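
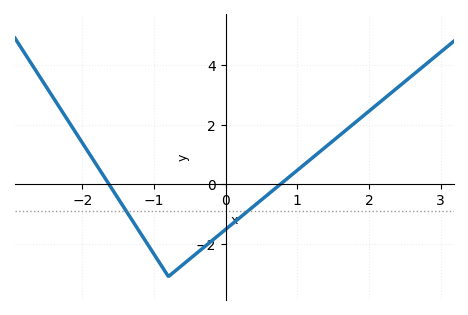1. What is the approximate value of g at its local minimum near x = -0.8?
-3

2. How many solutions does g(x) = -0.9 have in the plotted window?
2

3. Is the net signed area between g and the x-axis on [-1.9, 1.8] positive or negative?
negative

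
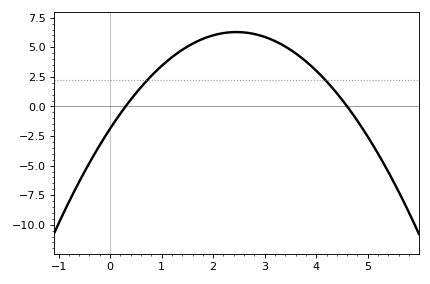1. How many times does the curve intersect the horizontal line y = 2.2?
2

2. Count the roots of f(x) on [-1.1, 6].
2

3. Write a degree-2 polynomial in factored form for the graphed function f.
y = -1.36(x - 0.3)(x - 4.6)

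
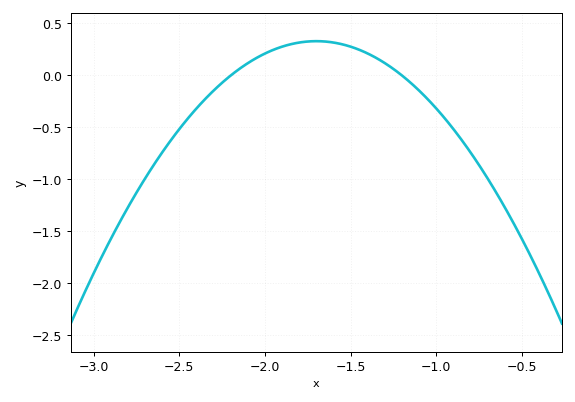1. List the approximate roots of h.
-2.2, -1.2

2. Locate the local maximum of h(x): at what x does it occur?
-1.7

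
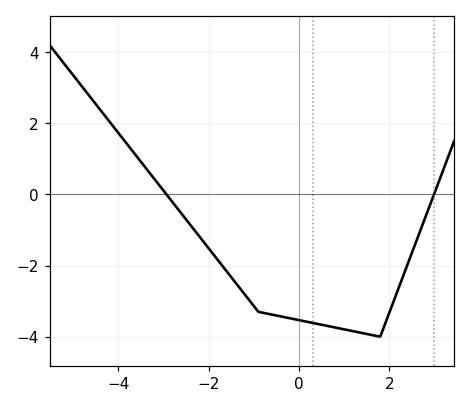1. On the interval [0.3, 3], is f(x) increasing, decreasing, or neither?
neither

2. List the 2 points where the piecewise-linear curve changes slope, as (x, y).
(-0.9, -3.3); (1.8, -4)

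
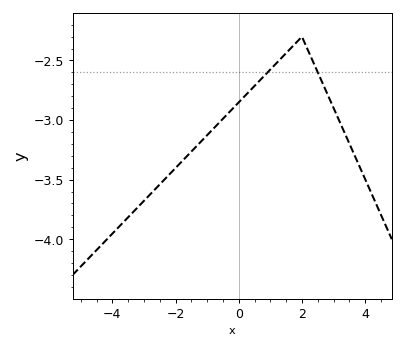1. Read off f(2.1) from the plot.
-2.36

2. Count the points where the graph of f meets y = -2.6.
2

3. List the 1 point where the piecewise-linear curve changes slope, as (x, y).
(2, -2.3)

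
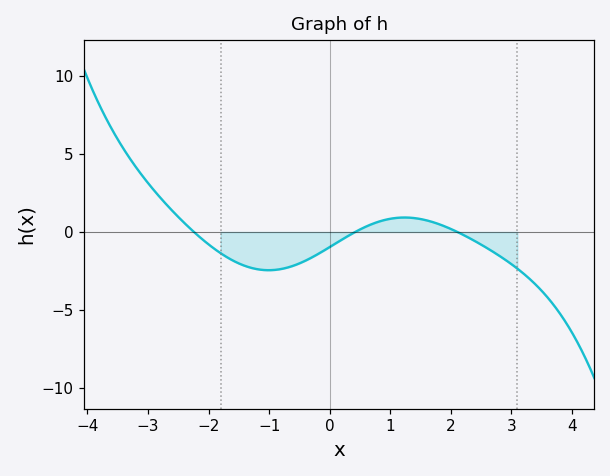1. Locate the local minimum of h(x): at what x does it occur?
-1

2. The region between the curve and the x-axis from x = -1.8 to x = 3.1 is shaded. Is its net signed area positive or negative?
negative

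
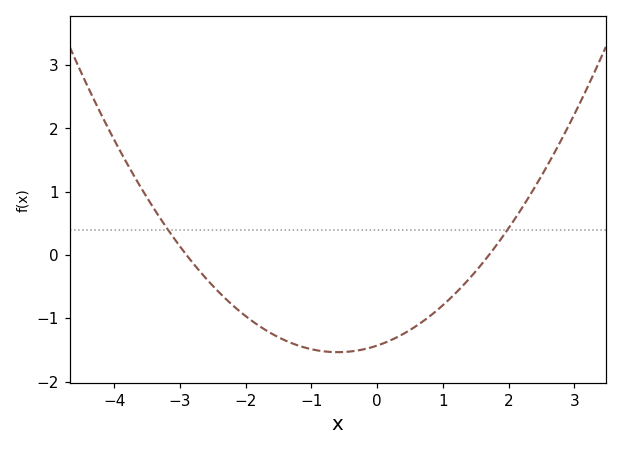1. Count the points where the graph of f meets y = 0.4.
2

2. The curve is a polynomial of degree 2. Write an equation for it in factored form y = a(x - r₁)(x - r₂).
y = 0.29(x + 2.9)(x - 1.7)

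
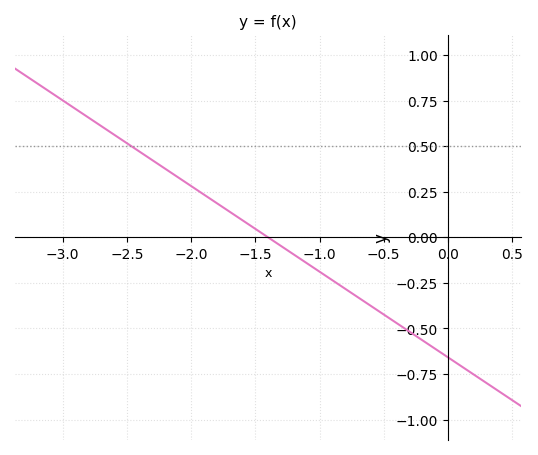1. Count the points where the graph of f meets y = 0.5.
1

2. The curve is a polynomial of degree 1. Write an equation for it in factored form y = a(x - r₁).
y = -0.47(x + 1.4)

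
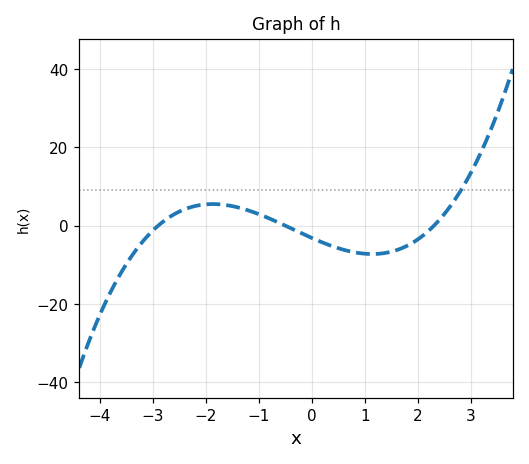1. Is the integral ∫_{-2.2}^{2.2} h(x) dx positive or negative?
negative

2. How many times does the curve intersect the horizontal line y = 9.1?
1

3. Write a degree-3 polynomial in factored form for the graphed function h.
y = 0.94(x + 2.9)(x + 0.5)(x - 2.3)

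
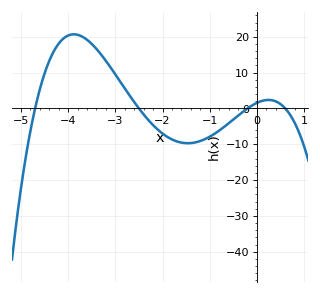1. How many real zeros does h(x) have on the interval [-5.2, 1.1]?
4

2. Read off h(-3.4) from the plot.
16.6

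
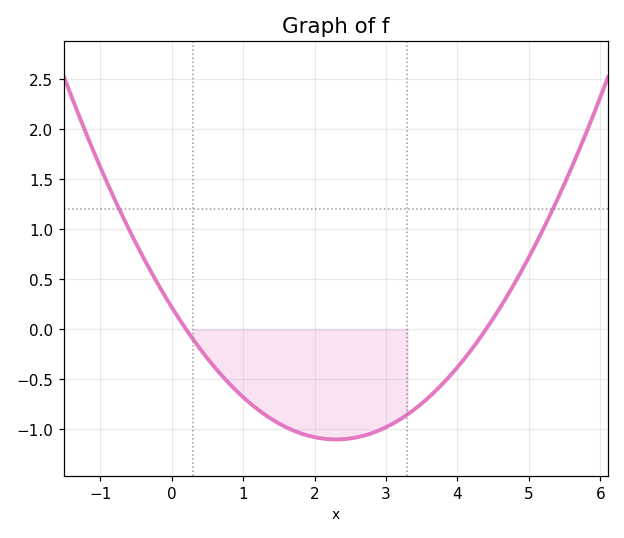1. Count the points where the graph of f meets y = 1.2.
2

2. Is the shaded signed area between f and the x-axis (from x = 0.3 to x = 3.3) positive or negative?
negative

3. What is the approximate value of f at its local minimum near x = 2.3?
-1.1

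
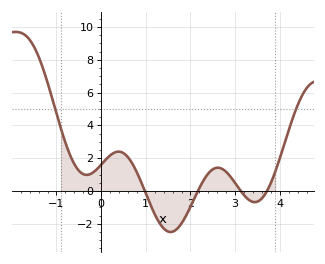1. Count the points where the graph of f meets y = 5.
2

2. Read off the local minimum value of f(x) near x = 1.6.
-2.51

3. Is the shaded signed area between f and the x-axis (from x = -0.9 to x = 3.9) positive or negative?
positive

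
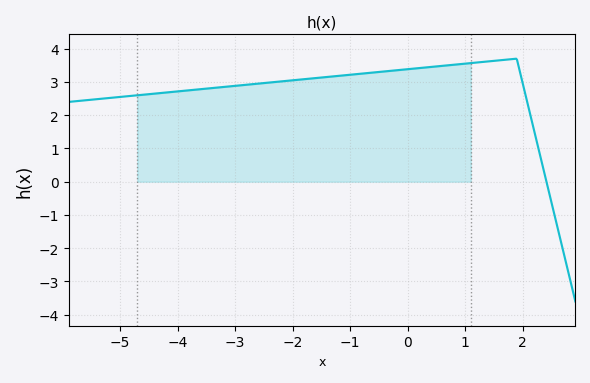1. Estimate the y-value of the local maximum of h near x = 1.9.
3.7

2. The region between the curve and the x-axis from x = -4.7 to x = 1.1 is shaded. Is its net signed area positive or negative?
positive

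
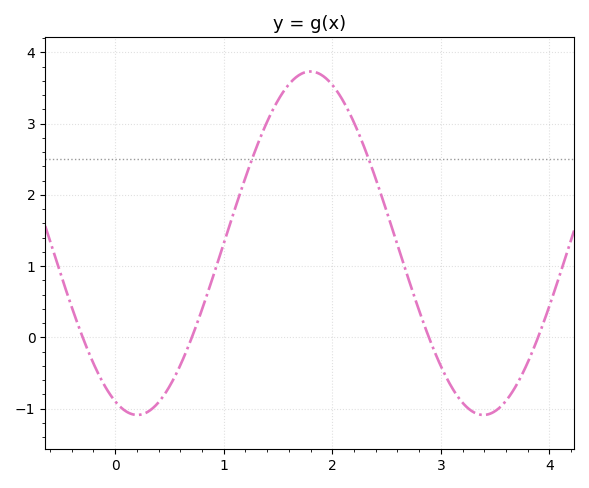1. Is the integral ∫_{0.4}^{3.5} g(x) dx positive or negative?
positive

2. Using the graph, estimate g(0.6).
-0.4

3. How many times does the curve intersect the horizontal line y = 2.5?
2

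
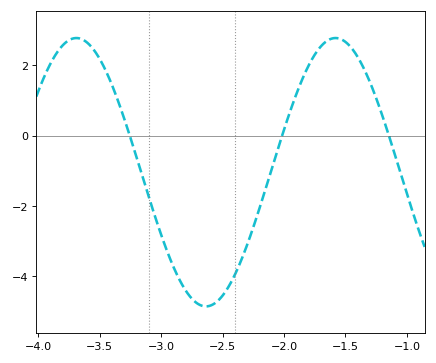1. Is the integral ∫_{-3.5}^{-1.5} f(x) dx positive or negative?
negative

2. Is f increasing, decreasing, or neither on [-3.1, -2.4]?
neither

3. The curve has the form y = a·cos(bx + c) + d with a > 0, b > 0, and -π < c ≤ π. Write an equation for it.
y = 3.82cos(3x - 1.6) - 1.04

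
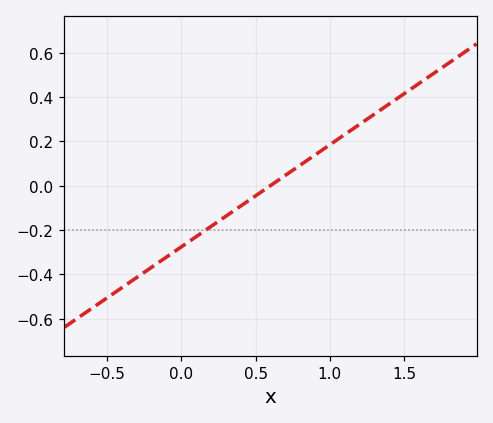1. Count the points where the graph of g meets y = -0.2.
1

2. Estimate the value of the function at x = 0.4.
-0.1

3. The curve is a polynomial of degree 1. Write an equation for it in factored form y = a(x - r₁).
y = 0.46(x - 0.6)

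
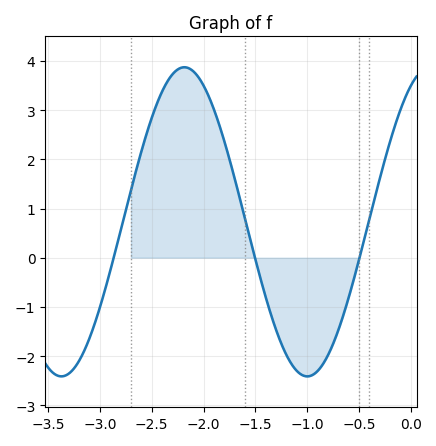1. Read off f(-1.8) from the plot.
2.37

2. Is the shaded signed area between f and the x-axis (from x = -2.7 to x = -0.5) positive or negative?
positive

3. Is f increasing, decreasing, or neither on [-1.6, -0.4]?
neither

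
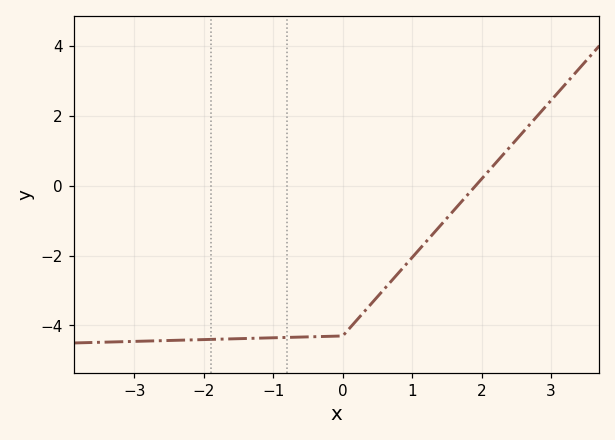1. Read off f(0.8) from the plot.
-2.5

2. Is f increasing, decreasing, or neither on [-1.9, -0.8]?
increasing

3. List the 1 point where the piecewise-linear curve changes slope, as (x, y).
(0, -4.3)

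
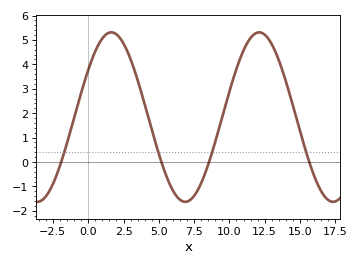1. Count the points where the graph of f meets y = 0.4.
4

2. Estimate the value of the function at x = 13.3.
4.5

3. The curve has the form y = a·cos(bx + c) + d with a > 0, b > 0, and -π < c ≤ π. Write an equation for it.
y = 3.47cos(0.6x - 0.98) + 1.84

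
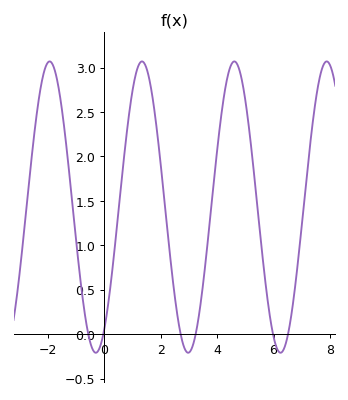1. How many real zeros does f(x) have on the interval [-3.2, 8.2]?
6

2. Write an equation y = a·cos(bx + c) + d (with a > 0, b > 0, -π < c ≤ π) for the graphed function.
y = 1.64cos(1.9x - 2.6) + 1.43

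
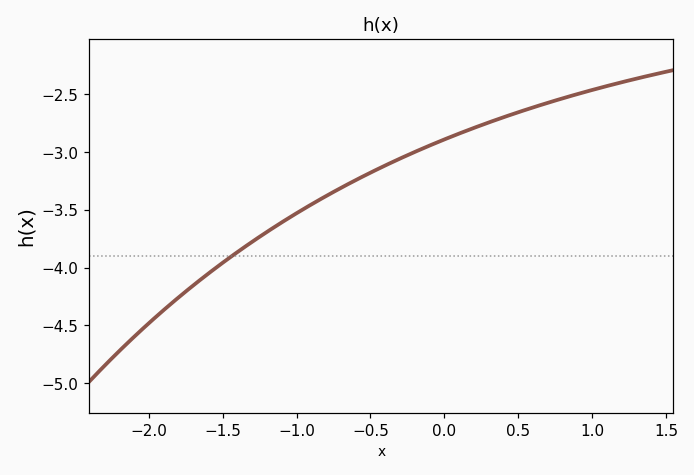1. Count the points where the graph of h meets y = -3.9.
1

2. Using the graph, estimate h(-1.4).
-3.85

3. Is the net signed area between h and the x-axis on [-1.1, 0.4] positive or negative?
negative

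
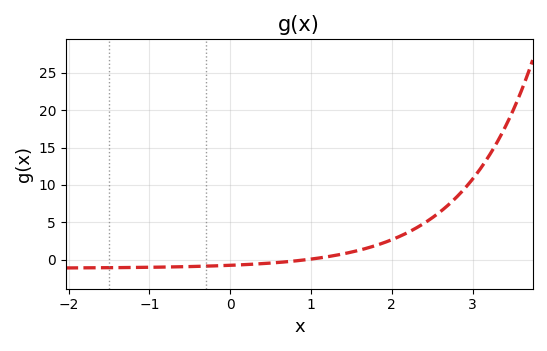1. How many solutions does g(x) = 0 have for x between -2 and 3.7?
1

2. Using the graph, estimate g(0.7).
-0.5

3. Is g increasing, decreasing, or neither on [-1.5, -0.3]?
increasing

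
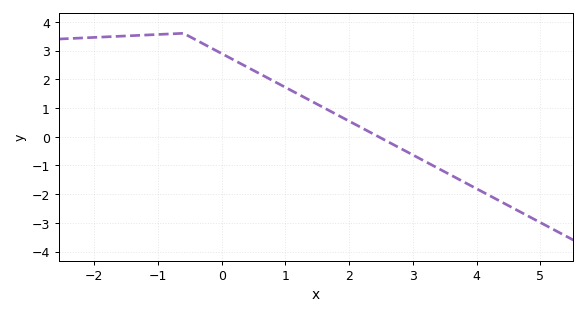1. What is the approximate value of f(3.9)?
-1.7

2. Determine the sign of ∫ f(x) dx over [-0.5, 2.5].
positive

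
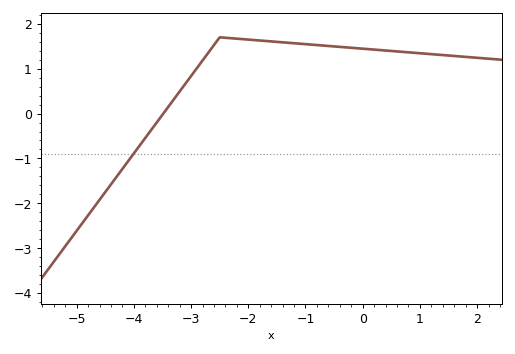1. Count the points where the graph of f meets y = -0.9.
1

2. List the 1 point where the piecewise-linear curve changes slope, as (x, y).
(-2.5, 1.7)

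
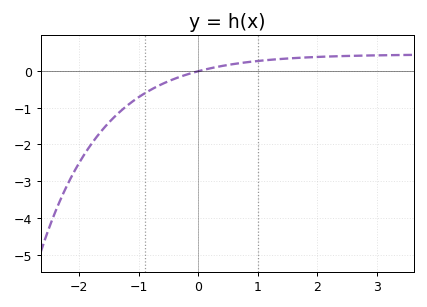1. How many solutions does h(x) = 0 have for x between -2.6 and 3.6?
1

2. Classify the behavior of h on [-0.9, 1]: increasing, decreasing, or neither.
increasing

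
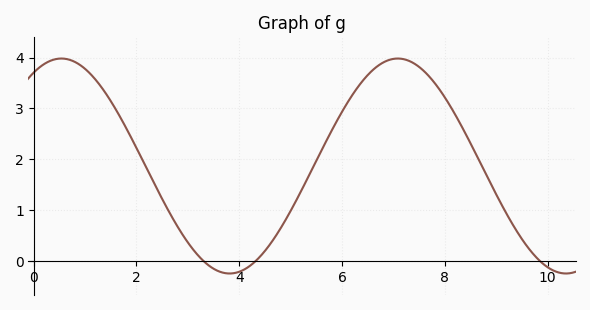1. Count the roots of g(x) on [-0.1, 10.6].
3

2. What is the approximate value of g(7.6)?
3.7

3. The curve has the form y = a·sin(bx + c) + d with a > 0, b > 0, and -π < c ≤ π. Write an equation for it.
y = 2.11sin(0.96x + 1.1) + 1.87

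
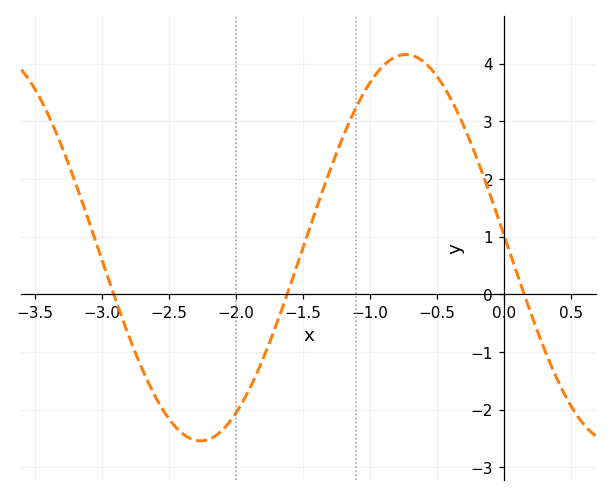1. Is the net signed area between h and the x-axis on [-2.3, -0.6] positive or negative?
positive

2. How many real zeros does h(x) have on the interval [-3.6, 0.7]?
3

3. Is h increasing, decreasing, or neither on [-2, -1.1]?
increasing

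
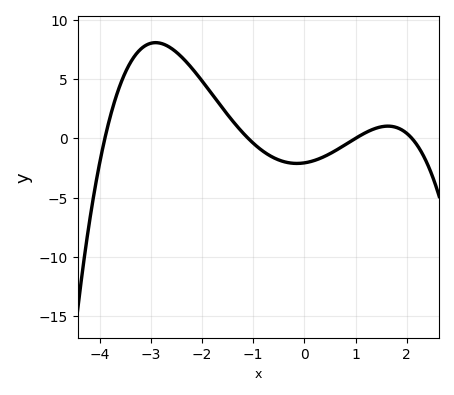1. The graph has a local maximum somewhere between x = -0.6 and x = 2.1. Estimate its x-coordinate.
1.6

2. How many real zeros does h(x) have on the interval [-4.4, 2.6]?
4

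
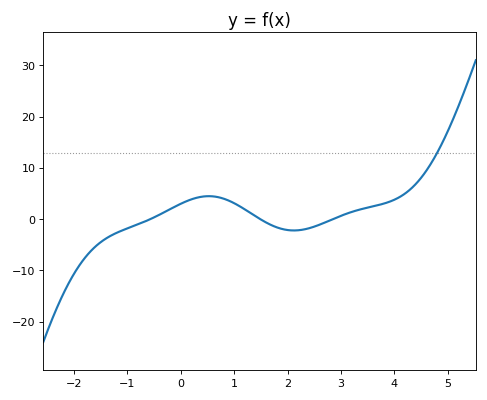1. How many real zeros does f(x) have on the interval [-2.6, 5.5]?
3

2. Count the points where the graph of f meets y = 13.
1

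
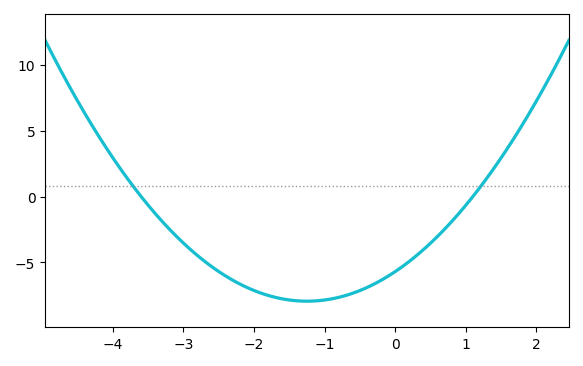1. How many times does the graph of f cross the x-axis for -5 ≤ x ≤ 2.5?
2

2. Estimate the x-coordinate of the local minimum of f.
-1.25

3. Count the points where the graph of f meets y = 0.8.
2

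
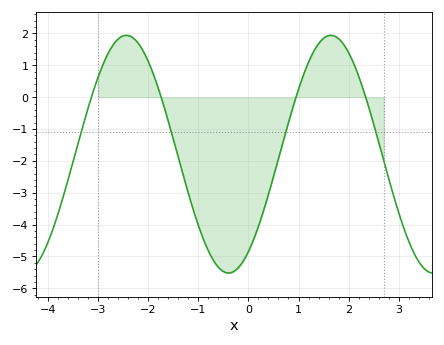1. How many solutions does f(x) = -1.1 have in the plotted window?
4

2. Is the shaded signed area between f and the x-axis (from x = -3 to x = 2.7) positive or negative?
negative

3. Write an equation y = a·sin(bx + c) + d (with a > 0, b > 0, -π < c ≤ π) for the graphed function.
y = 3.73sin(1.54x - 0.962) - 1.79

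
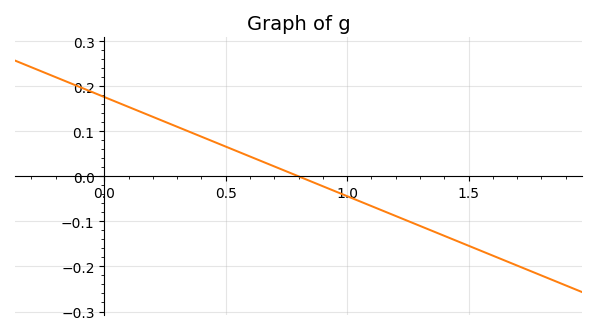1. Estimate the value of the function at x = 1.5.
-0.15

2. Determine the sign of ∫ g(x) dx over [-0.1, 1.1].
positive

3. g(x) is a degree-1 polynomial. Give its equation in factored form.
y = -0.22(x - 0.8)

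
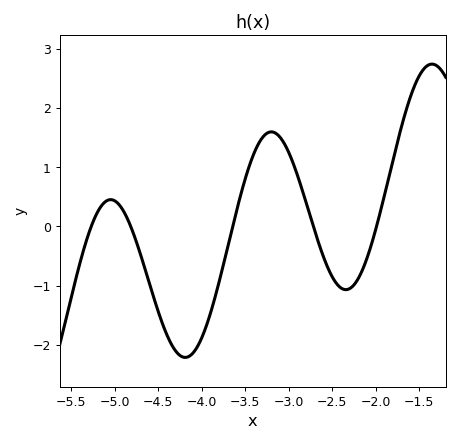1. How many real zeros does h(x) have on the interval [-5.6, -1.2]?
5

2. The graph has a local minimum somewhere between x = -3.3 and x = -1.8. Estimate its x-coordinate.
-2.3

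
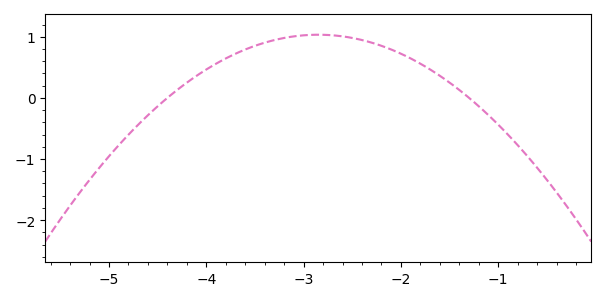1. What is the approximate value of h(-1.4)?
0.15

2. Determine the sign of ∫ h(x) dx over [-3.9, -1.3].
positive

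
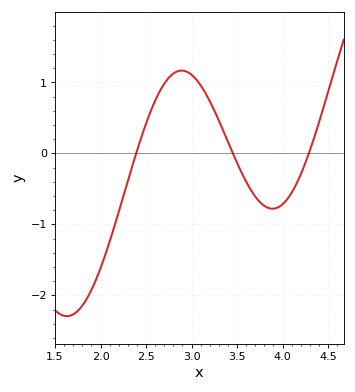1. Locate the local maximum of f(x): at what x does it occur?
2.9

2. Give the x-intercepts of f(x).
2.4, 3.45, 4.3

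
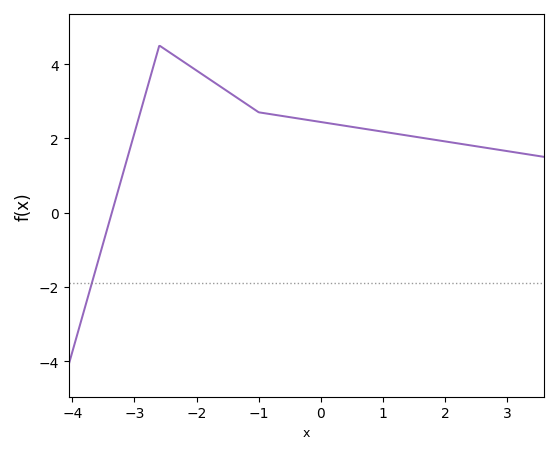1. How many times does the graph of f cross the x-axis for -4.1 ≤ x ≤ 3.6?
1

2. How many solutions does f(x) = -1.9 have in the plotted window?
1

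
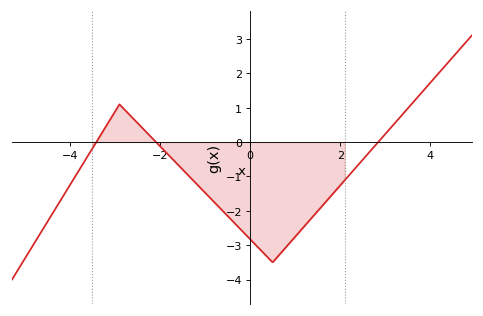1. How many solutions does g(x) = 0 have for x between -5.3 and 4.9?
3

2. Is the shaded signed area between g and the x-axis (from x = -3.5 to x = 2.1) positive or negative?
negative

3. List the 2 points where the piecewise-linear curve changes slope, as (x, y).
(-2.9, 1.1); (0.5, -3.5)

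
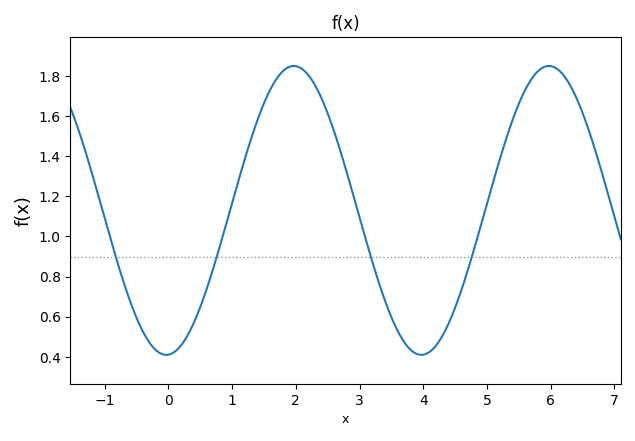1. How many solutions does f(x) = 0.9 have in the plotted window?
4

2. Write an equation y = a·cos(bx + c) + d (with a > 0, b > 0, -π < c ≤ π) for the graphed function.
y = 0.72cos(1.6x - 3.1) + 1.13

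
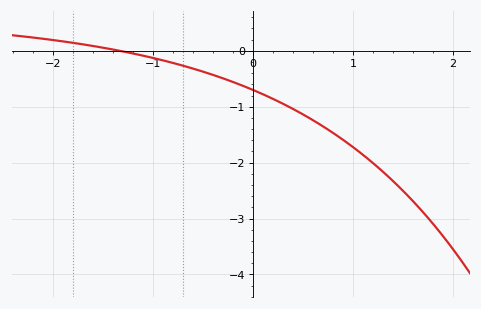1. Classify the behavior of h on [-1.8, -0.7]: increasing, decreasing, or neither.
decreasing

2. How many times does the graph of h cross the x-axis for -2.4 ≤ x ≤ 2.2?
1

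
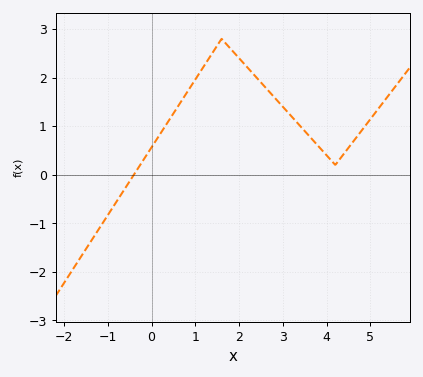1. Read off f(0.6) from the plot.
1.4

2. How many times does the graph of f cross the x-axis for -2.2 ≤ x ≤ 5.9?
1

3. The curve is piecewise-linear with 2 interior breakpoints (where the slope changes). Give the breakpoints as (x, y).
(1.6, 2.8); (4.2, 0.2)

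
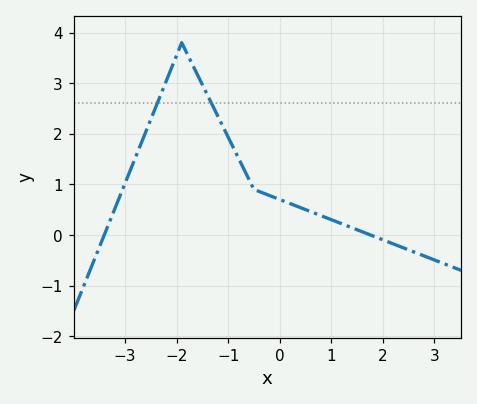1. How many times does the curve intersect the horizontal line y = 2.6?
2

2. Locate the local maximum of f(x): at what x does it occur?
-1.8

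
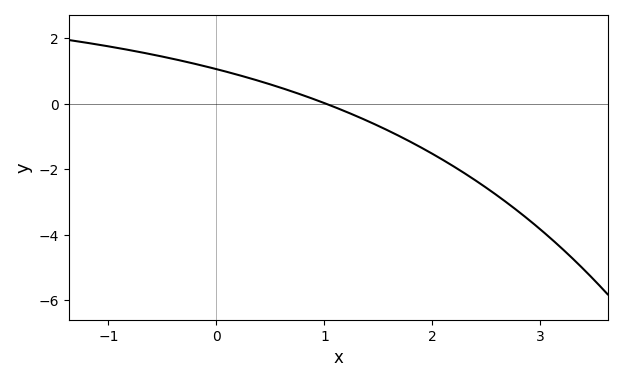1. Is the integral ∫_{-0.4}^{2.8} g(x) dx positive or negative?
negative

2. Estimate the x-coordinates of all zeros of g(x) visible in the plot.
1.02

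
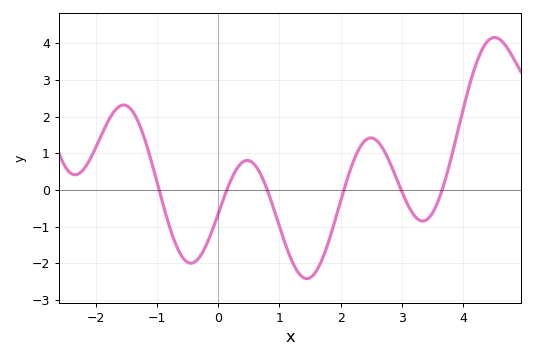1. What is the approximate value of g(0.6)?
0.674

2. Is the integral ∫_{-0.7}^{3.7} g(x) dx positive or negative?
negative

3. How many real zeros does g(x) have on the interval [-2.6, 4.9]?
6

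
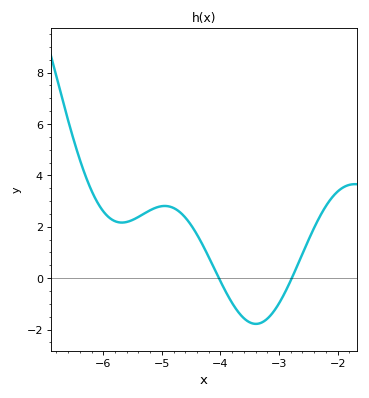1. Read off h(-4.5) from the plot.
2.06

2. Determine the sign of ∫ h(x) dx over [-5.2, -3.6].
positive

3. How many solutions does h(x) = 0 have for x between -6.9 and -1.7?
2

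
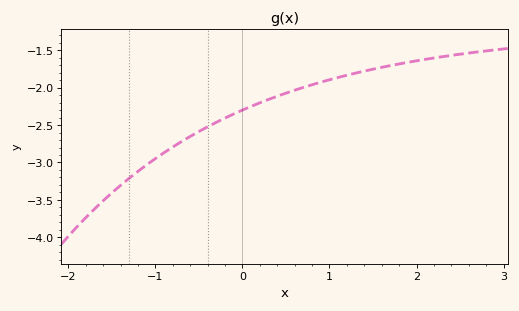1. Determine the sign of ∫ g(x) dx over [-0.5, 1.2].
negative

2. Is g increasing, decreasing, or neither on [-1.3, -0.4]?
increasing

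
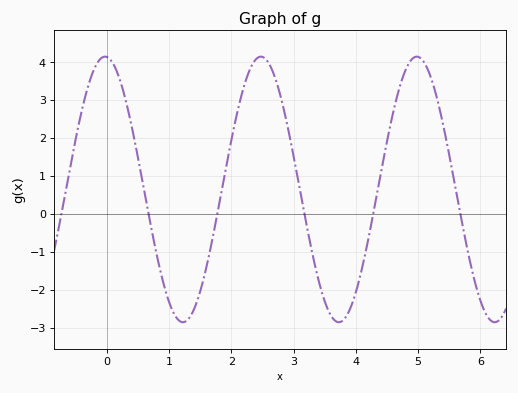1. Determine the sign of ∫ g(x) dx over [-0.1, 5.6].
positive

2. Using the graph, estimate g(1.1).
-2.69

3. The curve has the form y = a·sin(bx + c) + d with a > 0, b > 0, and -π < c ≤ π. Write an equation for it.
y = 3.5sin(2.51x + 1.64) + 0.64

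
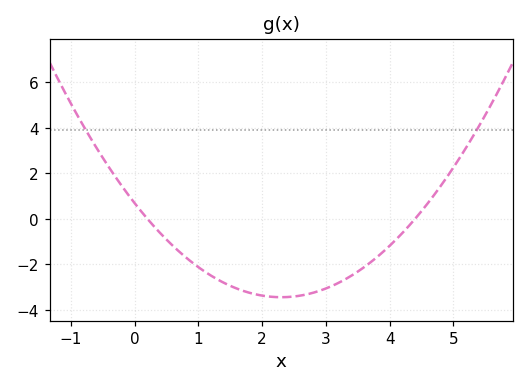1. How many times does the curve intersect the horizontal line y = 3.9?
2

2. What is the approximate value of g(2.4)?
-3.43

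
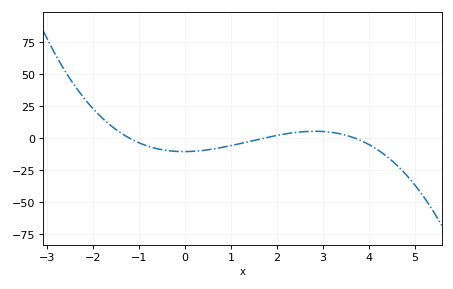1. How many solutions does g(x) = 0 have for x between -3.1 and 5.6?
3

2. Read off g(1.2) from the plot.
-4.14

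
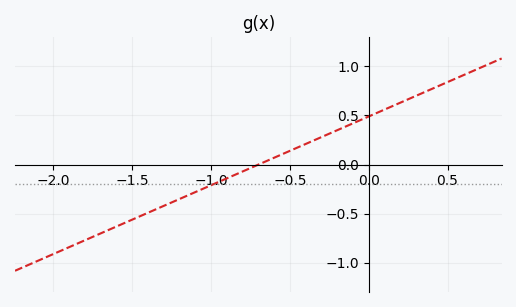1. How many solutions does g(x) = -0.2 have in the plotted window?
1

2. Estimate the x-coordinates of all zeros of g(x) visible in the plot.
-0.7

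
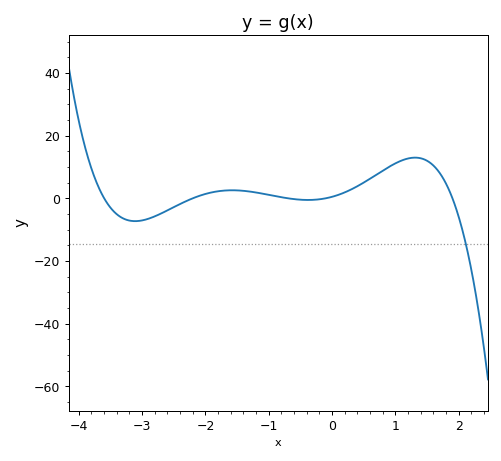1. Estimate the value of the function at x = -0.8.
0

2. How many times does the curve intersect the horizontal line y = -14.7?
1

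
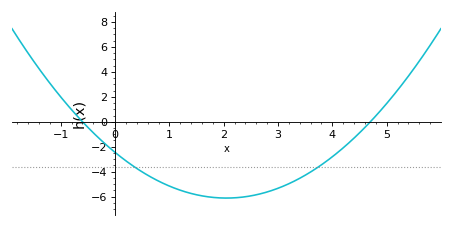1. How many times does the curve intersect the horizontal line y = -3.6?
2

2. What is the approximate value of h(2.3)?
-6.06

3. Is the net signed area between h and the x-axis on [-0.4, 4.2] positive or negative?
negative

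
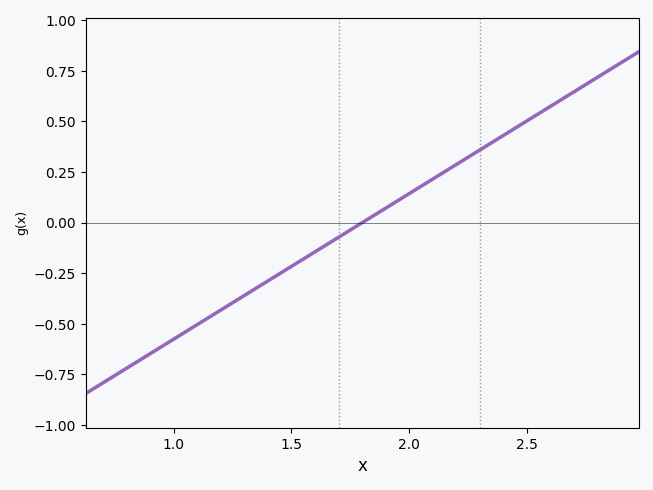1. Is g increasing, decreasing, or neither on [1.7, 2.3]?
increasing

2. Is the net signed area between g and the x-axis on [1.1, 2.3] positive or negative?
negative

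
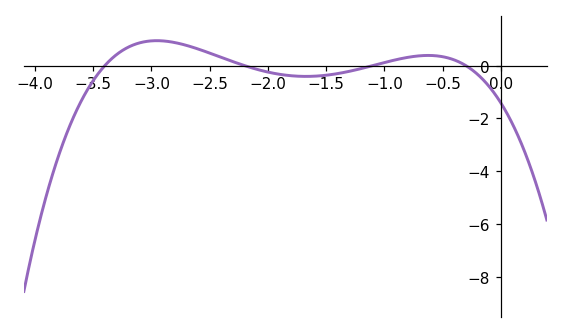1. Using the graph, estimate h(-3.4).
0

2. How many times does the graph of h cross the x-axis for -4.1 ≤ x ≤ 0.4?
4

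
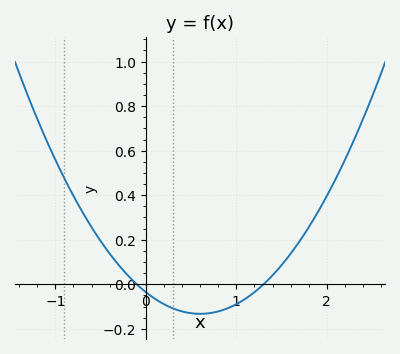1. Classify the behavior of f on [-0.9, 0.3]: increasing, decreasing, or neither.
decreasing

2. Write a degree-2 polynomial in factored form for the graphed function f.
y = 0.27(x + 0.1)(x - 1.3)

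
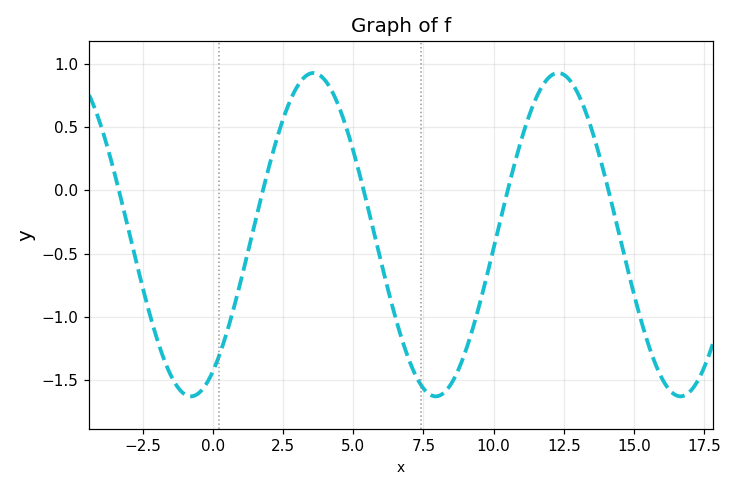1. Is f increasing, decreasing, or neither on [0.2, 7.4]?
neither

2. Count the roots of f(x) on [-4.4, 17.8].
5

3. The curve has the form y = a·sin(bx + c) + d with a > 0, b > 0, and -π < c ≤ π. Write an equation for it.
y = 1.28sin(0.72x - 1) - 0.35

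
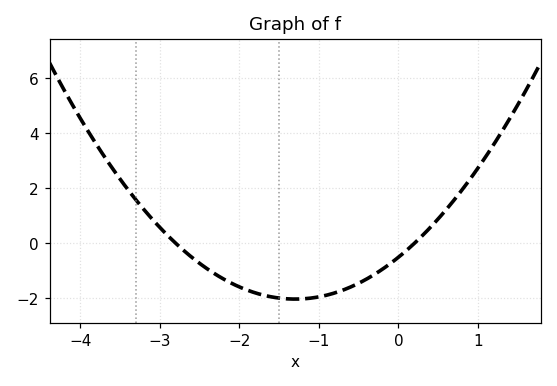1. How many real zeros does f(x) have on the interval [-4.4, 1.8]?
2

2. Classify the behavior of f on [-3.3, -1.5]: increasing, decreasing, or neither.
decreasing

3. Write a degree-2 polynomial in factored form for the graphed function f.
y = 0.9(x + 2.8)(x - 0.2)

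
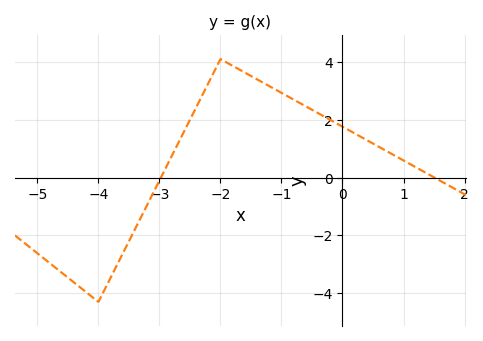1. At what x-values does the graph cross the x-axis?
-3, 1.5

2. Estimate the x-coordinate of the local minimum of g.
-4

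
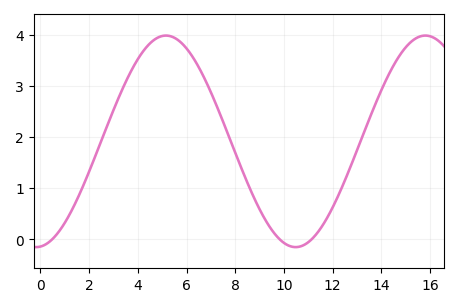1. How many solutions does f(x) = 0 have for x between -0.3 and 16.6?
3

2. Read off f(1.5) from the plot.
0.8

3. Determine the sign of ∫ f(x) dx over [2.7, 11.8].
positive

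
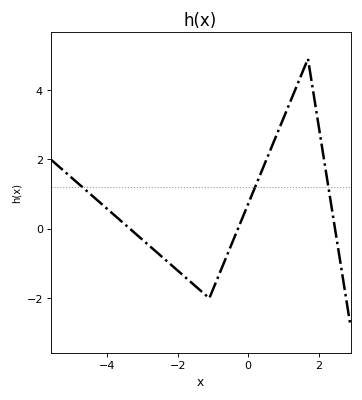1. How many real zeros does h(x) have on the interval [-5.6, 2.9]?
3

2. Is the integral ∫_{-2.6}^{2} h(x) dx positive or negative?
positive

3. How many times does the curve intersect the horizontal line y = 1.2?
3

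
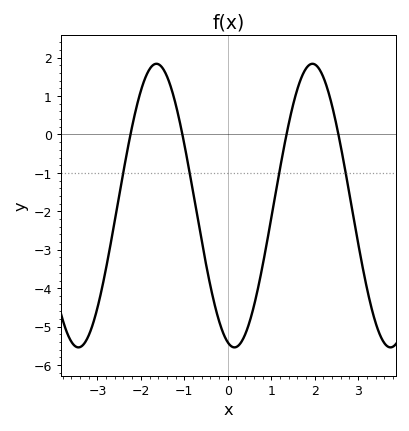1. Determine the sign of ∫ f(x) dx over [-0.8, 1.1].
negative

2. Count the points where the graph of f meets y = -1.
4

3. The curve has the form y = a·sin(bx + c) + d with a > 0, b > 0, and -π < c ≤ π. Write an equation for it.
y = 3.69sin(1.8x - 1.8) - 1.85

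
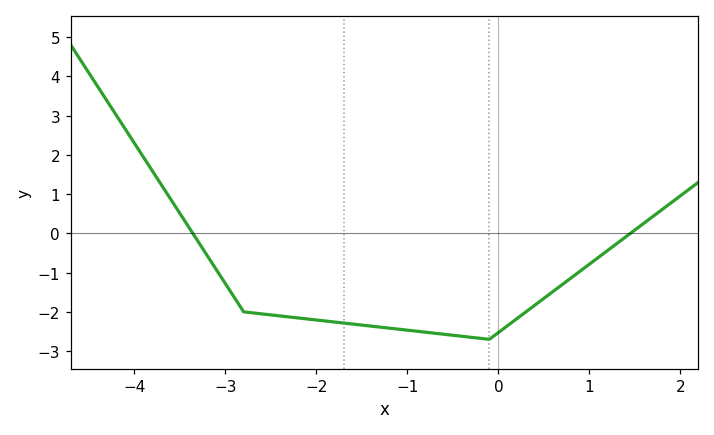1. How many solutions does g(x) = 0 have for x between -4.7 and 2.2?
2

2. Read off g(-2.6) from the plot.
-2.1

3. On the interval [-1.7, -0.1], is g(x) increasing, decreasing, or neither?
decreasing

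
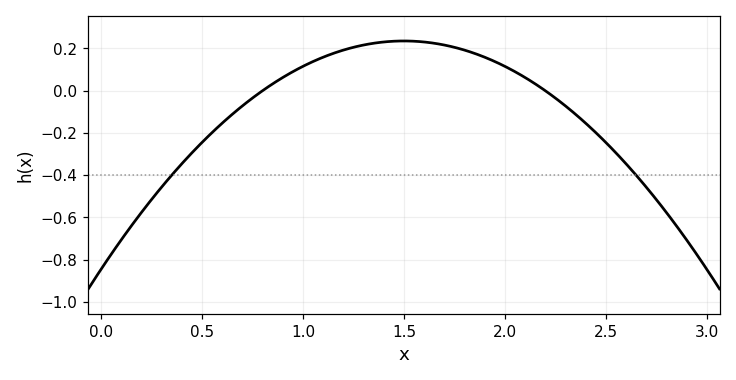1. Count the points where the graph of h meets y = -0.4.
2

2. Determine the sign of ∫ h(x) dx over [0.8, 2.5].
positive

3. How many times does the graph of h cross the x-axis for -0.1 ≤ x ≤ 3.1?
2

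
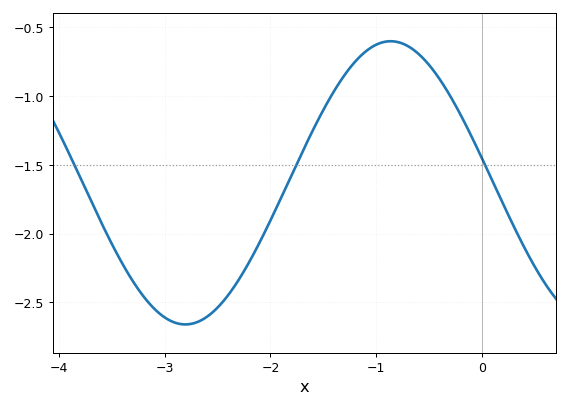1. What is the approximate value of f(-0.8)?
-0.606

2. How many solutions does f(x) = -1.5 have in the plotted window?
3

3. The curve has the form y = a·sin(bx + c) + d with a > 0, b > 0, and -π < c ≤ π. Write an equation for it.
y = 1.03sin(1.62x + 2.97) - 1.63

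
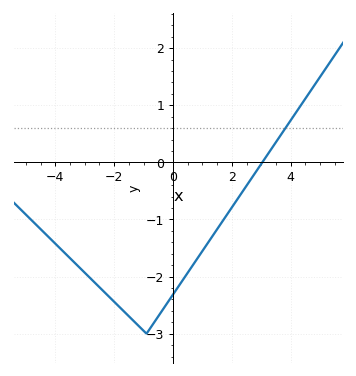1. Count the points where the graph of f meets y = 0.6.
1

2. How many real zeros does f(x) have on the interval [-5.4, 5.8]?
1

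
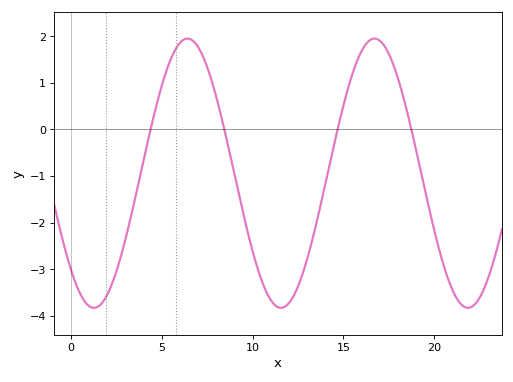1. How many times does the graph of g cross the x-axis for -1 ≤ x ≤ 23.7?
4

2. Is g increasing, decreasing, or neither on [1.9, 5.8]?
increasing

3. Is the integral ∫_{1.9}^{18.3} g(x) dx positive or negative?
negative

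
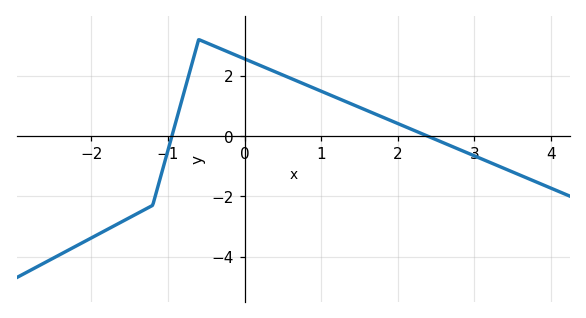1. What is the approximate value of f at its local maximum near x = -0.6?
3.2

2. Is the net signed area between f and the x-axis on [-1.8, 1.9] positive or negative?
positive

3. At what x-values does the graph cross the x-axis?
-0.9, 2.4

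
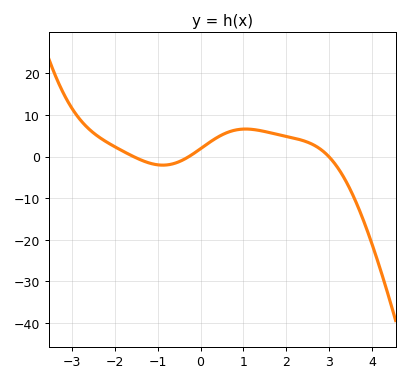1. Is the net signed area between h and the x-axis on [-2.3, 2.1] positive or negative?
positive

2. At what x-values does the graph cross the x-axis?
-1.56, -0.27, 2.99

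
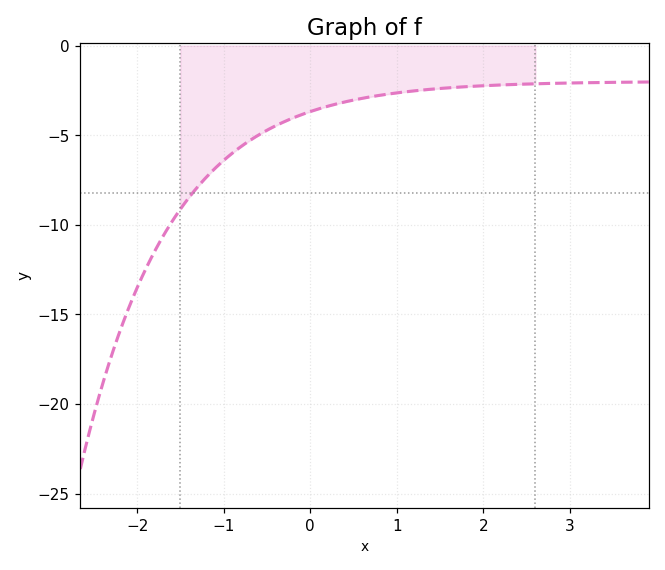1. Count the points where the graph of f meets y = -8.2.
1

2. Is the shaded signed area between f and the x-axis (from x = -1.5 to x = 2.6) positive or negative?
negative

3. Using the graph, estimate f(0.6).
-3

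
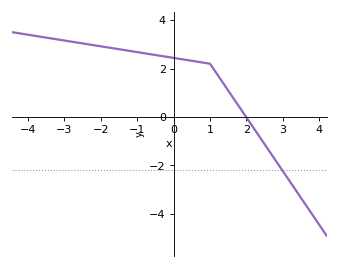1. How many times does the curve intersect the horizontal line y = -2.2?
1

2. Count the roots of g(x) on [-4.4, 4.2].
1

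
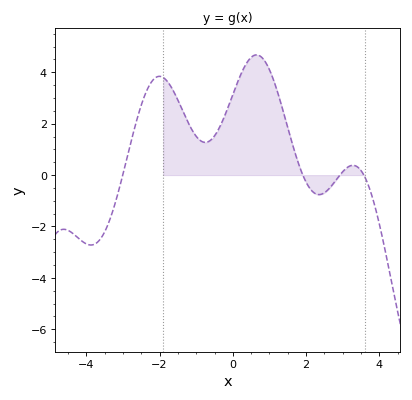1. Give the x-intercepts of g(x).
-3, 2, 3, 3.6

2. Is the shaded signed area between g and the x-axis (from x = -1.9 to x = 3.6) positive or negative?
positive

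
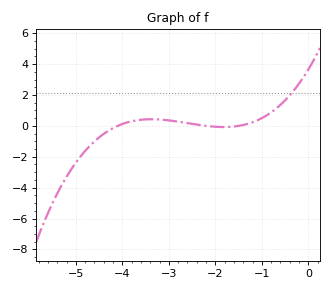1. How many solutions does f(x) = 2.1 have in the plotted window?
1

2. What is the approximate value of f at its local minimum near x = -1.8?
-0.075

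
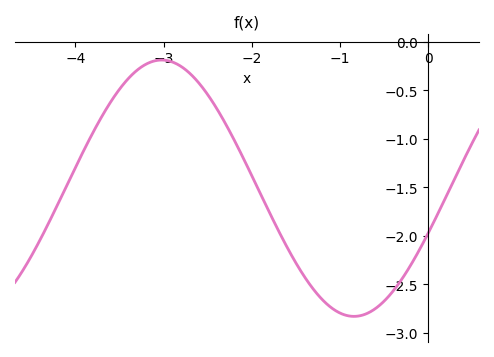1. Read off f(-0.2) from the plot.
-2.31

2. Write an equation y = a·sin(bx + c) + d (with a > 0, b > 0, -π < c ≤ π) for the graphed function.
y = 1.32sin(1.44x - 0.36) - 1.51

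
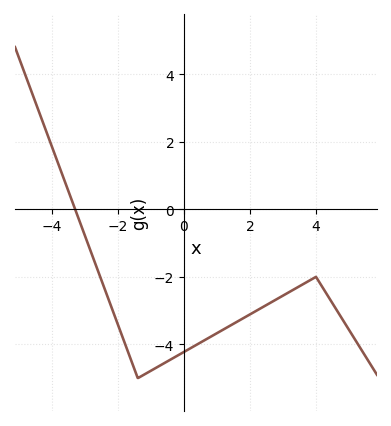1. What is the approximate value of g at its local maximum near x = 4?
-2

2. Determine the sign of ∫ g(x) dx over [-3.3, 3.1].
negative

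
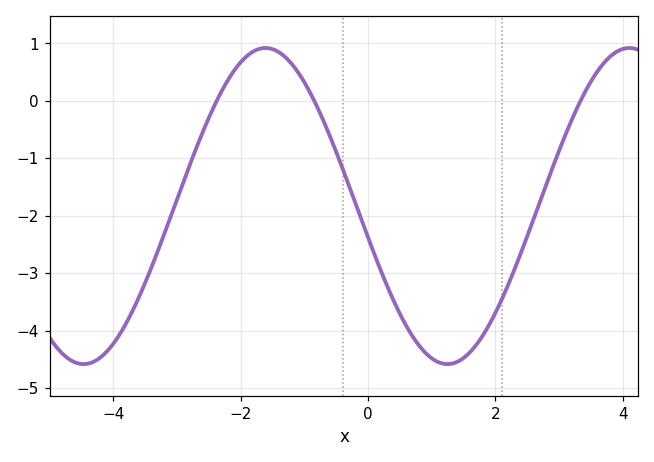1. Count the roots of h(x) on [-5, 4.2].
3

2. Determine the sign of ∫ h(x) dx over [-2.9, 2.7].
negative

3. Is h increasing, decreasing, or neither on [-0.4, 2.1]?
neither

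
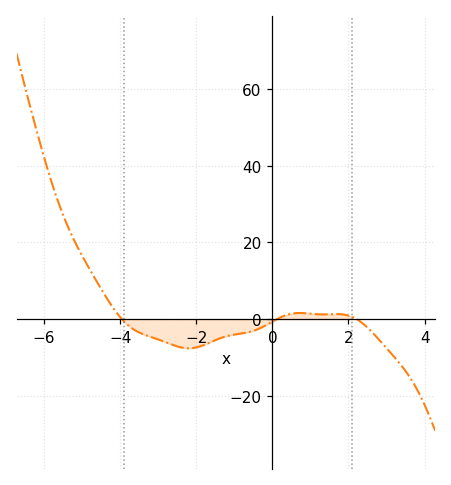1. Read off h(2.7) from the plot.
-4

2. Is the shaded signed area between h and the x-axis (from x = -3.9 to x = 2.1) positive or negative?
negative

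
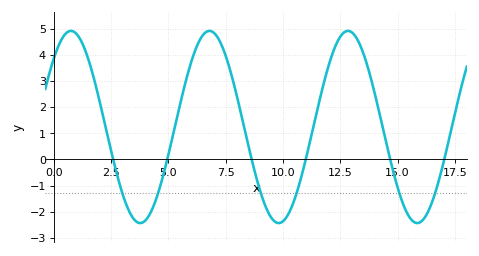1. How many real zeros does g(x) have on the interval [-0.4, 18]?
6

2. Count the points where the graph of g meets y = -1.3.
6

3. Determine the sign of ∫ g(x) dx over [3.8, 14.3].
positive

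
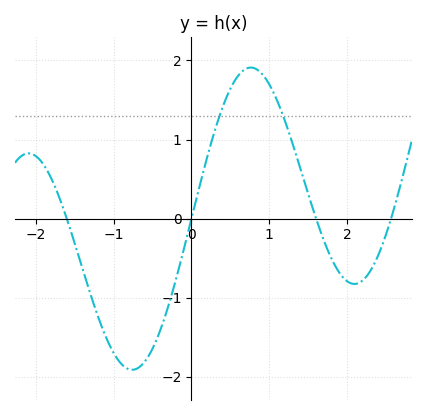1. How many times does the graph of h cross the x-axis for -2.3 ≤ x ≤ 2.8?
4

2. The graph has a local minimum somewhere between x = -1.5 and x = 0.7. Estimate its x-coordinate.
-0.8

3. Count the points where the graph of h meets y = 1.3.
2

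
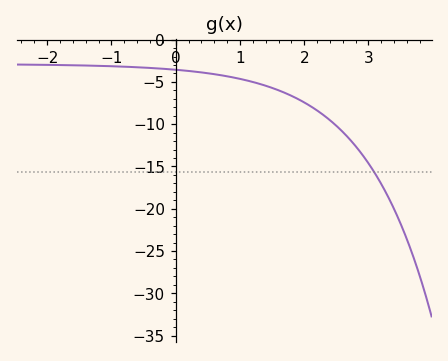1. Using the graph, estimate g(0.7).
-4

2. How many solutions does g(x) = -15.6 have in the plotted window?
1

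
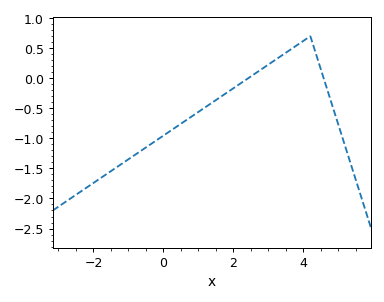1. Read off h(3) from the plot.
0.227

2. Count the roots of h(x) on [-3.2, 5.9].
2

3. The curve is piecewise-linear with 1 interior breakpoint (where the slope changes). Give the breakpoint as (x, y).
(4.2, 0.7)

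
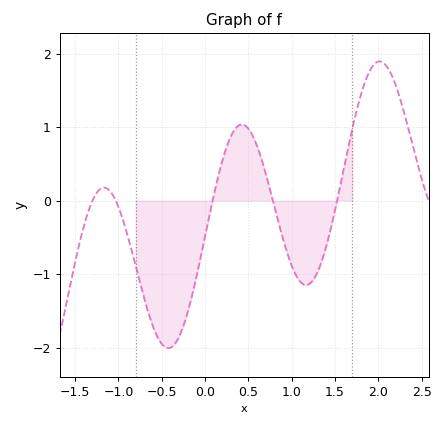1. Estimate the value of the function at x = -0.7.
-1.3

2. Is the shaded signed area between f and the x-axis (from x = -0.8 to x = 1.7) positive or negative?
negative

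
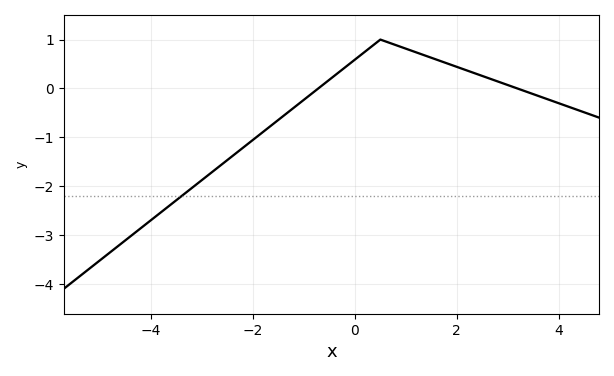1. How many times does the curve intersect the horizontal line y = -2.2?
1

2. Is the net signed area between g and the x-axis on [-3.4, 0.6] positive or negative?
negative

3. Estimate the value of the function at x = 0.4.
0.918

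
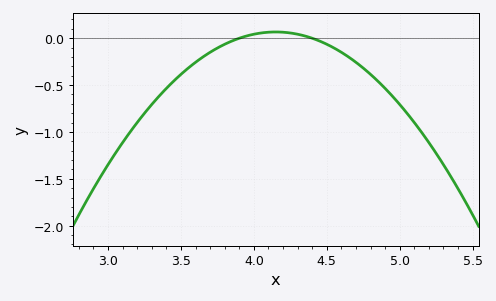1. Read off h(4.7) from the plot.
-0.25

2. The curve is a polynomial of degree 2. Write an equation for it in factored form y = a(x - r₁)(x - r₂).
y = -1.07(x - 3.9)(x - 4.4)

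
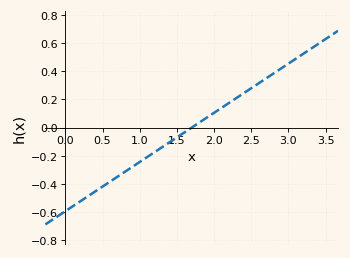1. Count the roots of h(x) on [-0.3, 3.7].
1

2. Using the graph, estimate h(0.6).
-0.385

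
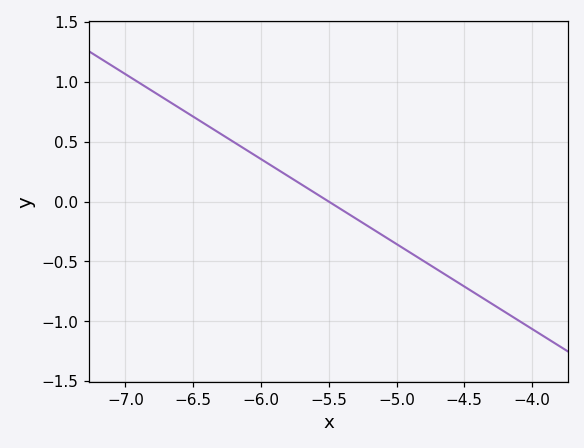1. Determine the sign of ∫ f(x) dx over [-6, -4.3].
negative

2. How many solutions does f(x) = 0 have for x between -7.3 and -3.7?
1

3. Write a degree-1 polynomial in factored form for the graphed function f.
y = -0.71(x + 5.5)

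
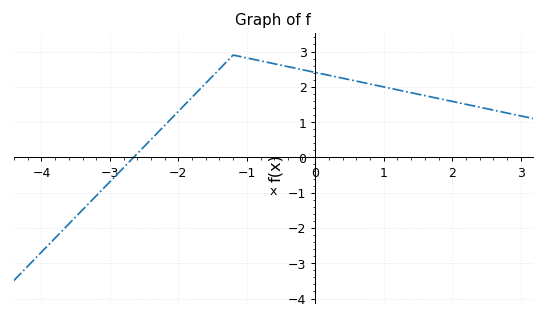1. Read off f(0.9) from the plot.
2.04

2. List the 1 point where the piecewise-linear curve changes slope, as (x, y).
(-1.2, 2.9)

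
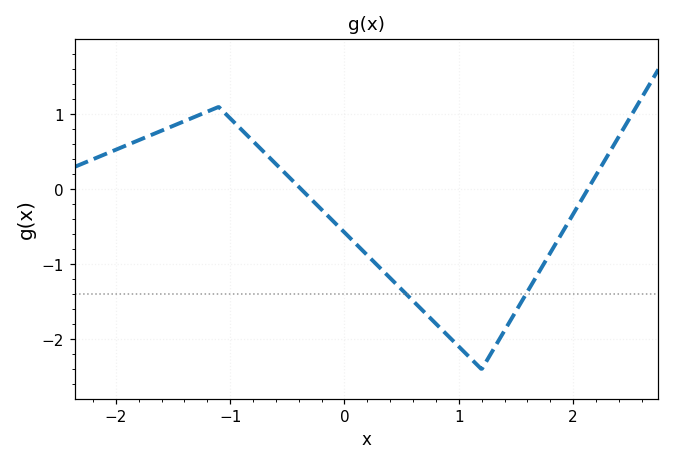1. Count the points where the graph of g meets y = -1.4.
2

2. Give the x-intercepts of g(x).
-0.377, 2.13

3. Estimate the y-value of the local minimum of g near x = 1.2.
-2.4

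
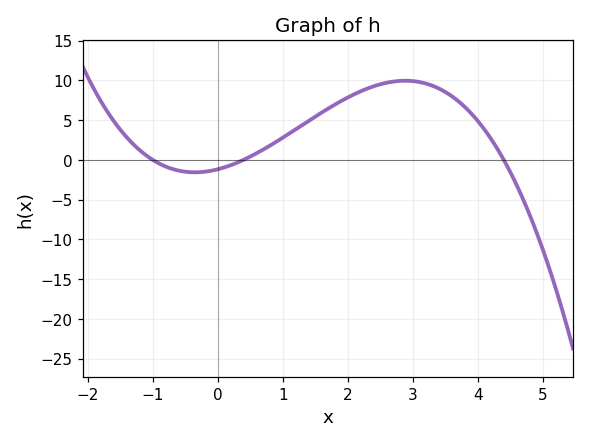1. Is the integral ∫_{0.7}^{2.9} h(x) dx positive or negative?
positive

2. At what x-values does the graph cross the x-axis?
-1, 0.4, 4.4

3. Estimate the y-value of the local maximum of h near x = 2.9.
10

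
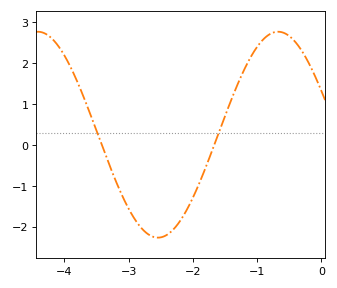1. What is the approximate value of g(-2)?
-1.3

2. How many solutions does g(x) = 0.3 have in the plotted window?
2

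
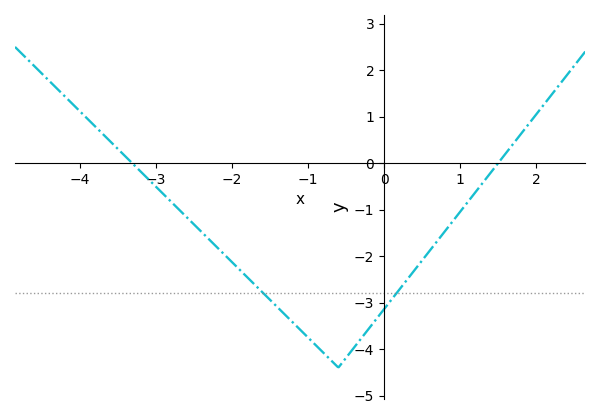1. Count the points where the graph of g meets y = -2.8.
2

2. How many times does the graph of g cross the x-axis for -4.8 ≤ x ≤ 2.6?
2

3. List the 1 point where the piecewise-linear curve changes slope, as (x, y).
(-0.6, -4.4)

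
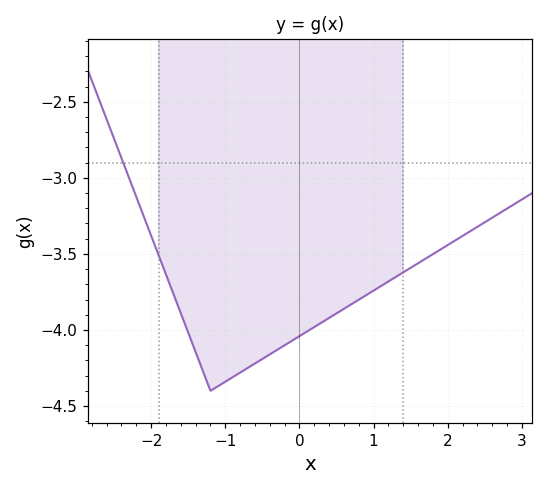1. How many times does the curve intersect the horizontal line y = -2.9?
1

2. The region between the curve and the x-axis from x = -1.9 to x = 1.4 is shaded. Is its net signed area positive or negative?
negative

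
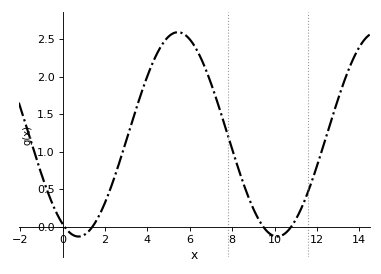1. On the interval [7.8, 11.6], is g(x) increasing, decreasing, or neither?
neither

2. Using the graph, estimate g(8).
1.05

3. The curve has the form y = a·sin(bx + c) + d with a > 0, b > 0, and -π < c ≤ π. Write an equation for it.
y = 1.36sin(0.67x - 2.1) + 1.23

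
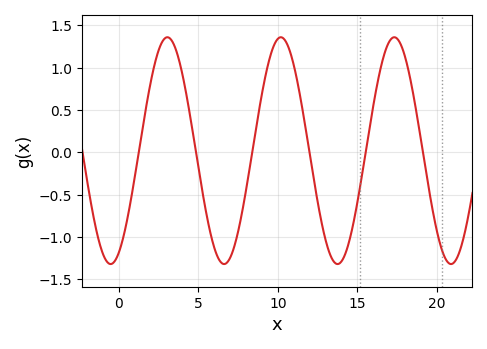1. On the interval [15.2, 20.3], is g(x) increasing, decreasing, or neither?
neither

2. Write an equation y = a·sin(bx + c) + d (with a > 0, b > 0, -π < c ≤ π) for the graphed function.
y = 1.34sin(0.88x - 1.11) + 0.02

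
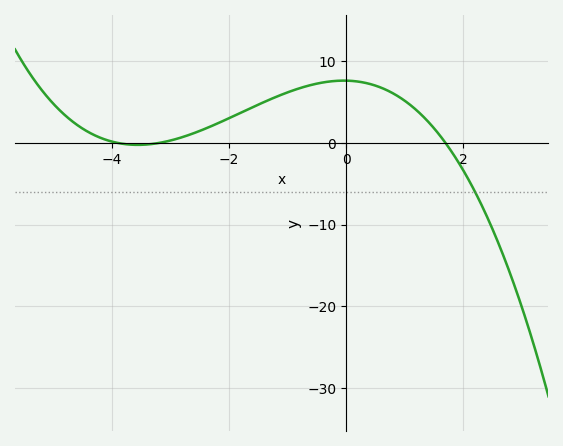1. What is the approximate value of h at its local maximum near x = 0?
8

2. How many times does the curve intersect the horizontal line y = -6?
1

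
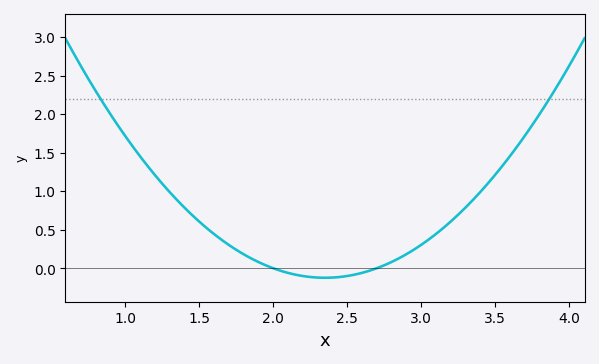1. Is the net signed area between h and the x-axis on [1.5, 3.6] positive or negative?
positive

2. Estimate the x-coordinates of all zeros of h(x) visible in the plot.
2, 2.7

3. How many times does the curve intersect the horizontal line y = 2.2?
2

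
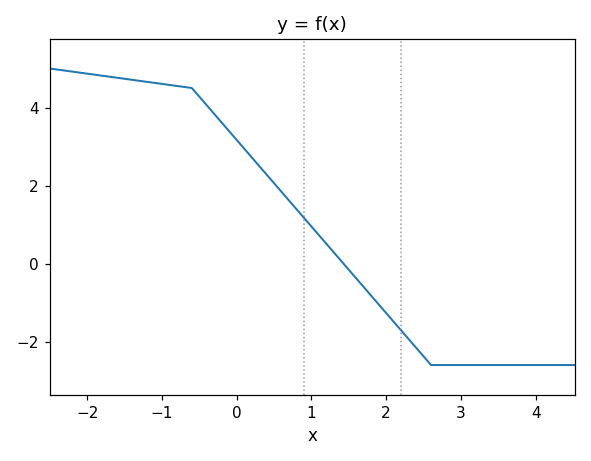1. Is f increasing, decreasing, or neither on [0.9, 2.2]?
decreasing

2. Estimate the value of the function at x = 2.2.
-1.71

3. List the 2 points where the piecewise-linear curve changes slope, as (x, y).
(-0.6, 4.5); (2.6, -2.6)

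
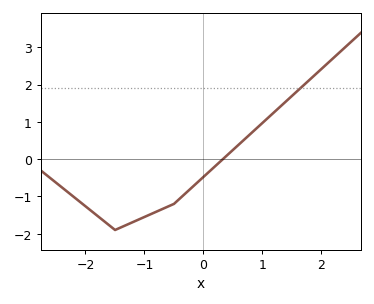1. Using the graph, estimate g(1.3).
1.4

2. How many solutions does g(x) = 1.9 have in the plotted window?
1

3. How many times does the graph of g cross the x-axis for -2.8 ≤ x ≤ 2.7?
1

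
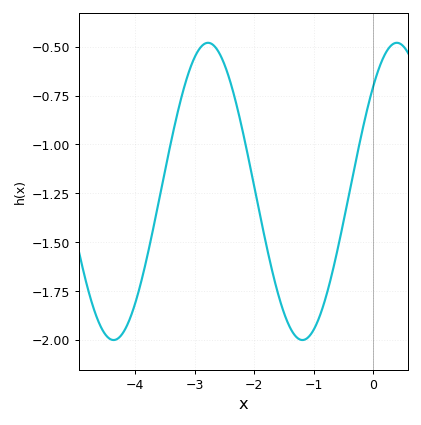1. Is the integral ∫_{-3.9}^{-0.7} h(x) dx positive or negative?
negative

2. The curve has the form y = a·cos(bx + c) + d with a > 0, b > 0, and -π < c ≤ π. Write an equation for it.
y = 0.76cos(2x - 0.78) - 1.24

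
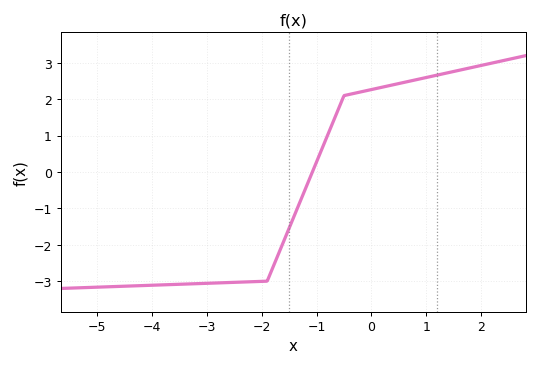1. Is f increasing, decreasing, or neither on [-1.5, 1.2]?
increasing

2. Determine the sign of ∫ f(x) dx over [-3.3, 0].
negative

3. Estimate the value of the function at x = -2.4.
-3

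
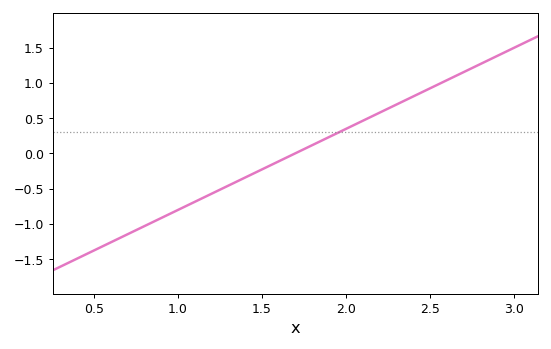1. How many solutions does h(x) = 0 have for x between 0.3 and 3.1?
1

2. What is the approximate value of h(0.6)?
-1.25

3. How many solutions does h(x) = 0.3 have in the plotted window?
1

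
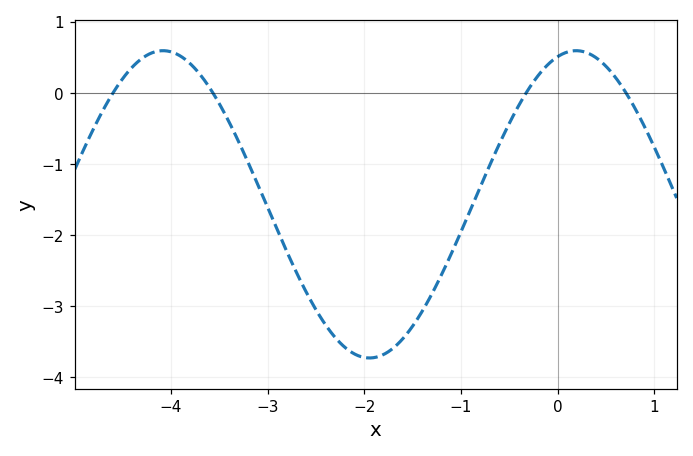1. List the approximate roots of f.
-4.6, -3.6, -0.3, 0.7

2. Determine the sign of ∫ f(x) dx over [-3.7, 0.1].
negative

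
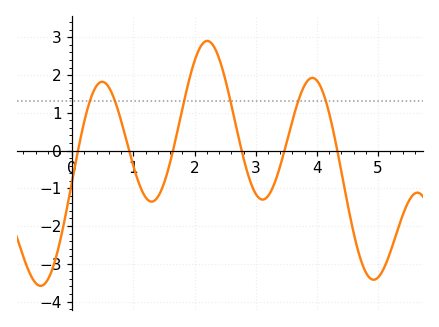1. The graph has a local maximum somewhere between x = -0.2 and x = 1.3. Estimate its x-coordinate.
0.488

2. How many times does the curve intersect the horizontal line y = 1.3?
6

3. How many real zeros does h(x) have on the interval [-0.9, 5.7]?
6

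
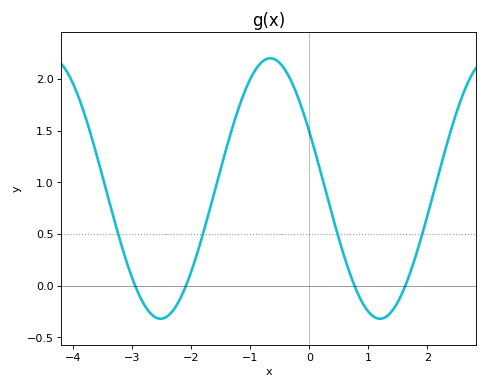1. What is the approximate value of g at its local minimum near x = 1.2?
-0.32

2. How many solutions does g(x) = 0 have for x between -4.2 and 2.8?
4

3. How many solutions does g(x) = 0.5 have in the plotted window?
4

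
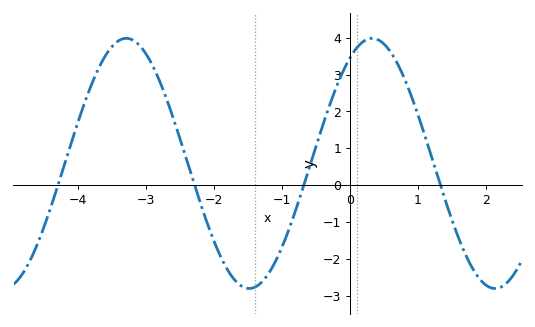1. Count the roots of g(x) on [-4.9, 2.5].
4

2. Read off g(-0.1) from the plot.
3.1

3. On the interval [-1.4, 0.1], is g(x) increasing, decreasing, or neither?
increasing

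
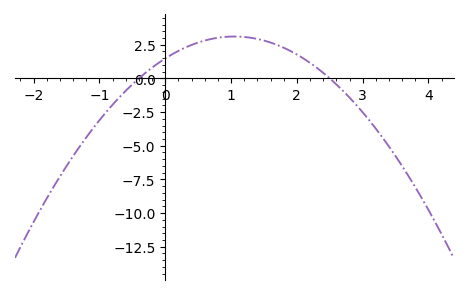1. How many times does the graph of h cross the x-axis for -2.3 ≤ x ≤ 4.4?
2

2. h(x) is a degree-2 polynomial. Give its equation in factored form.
y = -1.48(x + 0.4)(x - 2.5)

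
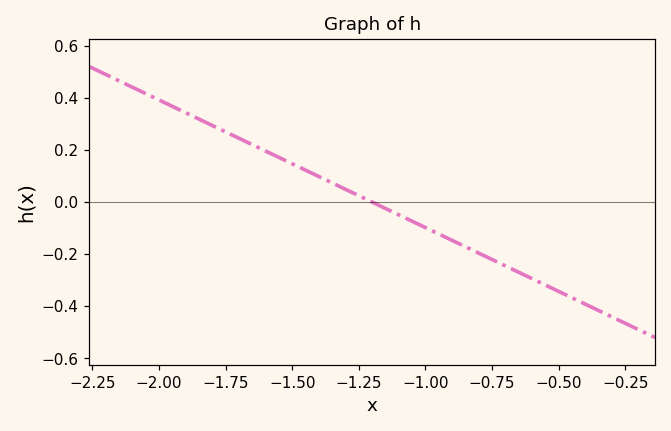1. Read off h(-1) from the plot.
-0.098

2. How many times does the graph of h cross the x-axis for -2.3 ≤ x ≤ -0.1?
1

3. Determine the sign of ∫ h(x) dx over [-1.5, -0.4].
negative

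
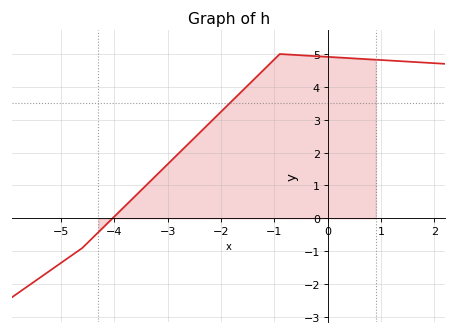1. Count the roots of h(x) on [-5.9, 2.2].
1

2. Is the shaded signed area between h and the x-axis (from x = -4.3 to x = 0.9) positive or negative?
positive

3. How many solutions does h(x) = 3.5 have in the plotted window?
1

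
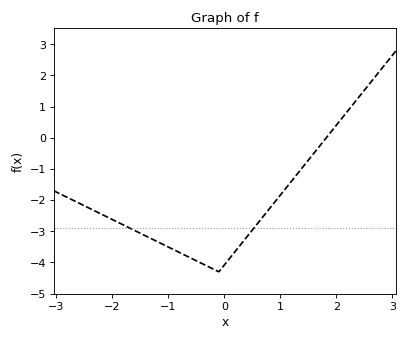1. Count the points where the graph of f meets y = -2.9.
2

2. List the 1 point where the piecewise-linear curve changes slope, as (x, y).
(-0.1, -4.3)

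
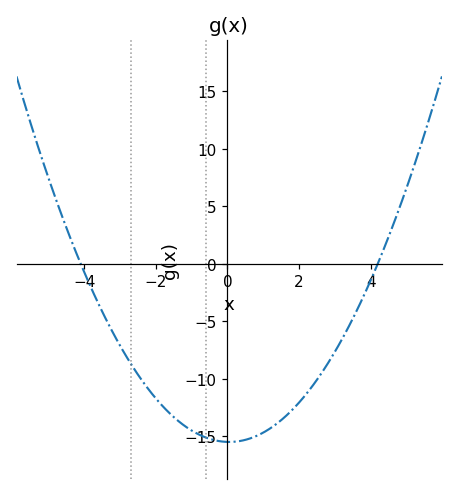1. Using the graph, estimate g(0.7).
-15.1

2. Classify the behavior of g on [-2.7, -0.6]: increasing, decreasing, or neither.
decreasing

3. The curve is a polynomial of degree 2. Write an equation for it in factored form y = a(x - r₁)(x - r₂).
y = 0.9(x + 4.1)(x - 4.2)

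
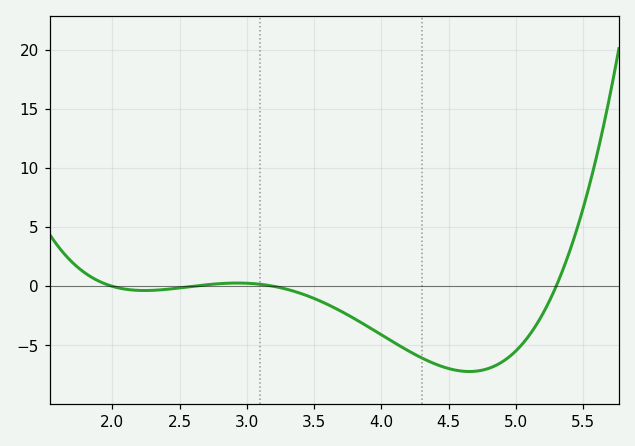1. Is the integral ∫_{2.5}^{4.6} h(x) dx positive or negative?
negative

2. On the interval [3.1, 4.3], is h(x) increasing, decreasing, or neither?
decreasing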